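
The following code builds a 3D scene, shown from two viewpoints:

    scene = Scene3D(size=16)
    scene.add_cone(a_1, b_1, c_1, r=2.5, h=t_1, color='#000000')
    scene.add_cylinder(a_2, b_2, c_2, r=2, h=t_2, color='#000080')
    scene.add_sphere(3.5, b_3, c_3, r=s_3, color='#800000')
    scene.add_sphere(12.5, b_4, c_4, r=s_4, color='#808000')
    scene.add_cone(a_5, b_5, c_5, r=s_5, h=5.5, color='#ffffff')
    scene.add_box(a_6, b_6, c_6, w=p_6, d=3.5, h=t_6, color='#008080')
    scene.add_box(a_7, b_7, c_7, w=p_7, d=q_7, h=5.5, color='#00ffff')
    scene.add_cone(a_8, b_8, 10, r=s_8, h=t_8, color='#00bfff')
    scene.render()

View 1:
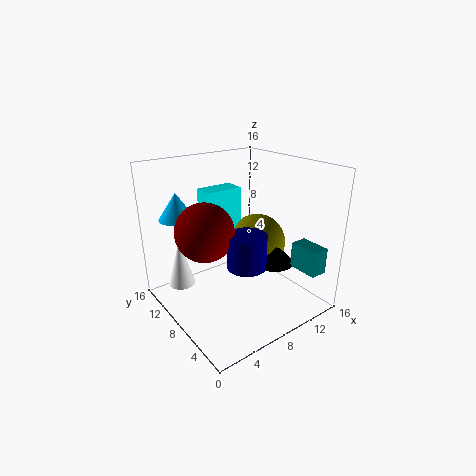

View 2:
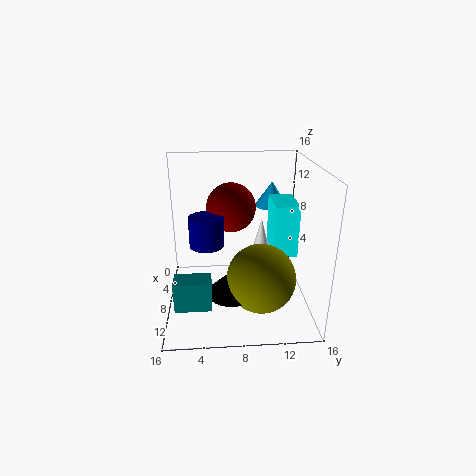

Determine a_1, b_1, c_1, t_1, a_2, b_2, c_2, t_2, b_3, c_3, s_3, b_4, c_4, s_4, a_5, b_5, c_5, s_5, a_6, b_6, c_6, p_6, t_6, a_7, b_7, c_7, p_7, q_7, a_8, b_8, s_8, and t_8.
a_1 = 12.5; b_1 = 7; c_1 = 4; t_1 = 2.5; a_2 = 6.5; b_2 = 4.5; c_2 = 6.5; t_2 = 3.5; b_3 = 7.5; c_3 = 10; s_3 = 3; b_4 = 10; c_4 = 5.5; s_4 = 3.5; a_5 = 2.5; b_5 = 11.5; c_5 = 2.5; s_5 = 1.5; a_6 = 13.5; b_6 = 1.5; c_6 = 4; p_6 = 2; t_6 = 3; a_7 = 6.5; b_7 = 11.5; c_7 = 7; p_7 = 4.5; q_7 = 2.5; a_8 = 3; b_8 = 12.5; s_8 = 2; t_8 = 3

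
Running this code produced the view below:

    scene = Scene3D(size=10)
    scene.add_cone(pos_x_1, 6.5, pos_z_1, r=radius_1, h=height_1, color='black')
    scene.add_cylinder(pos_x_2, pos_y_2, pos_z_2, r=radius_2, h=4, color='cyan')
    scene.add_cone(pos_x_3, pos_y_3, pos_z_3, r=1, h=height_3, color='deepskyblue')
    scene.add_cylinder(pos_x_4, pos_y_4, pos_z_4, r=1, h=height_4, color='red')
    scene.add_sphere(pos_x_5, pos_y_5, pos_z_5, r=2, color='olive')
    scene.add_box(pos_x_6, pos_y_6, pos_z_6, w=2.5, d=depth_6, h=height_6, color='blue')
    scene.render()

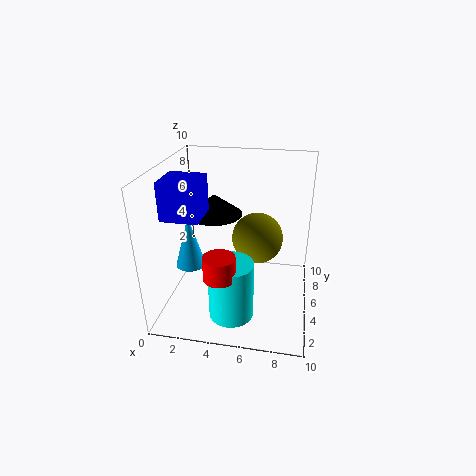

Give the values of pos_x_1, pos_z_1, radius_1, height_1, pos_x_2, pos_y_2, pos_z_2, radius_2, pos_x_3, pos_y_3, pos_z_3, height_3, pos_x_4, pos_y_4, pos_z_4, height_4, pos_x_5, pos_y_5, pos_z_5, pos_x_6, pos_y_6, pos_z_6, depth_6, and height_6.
pos_x_1 = 3, pos_z_1 = 6, radius_1 = 2, height_1 = 1.5, pos_x_2 = 5, pos_y_2 = 2.5, pos_z_2 = 0.5, radius_2 = 1.5, pos_x_3 = 2, pos_y_3 = 3.5, pos_z_3 = 3.5, height_3 = 3.5, pos_x_4 = 4.5, pos_y_4 = 1.5, pos_z_4 = 4, height_4 = 1.5, pos_x_5 = 6, pos_y_5 = 8, pos_z_5 = 3.5, pos_x_6 = 0.5, pos_y_6 = 2.5, pos_z_6 = 7, depth_6 = 2.5, height_6 = 2.5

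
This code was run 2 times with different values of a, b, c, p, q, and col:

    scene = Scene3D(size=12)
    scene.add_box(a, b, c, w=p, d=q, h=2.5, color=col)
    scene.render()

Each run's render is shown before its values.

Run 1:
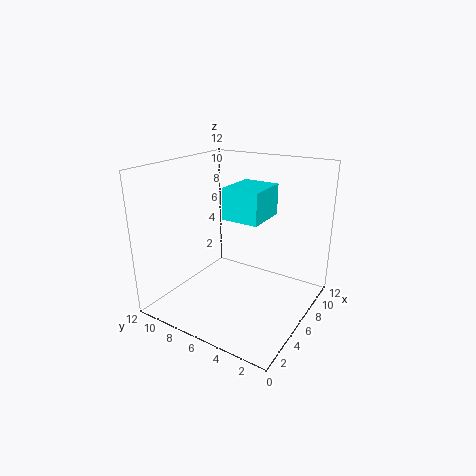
a = 4.5
b = 3.5
c = 8
p = 3.5
q = 3
col = 'cyan'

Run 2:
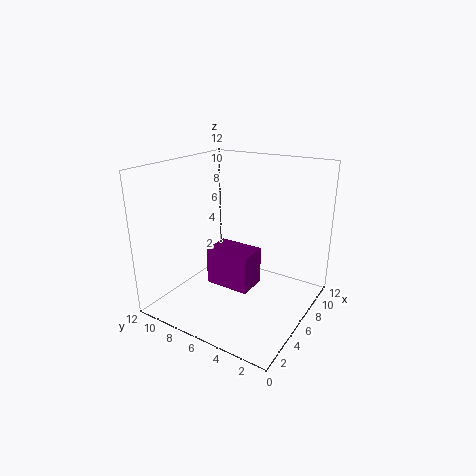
a = 0.5
b = 2
c = 5
p = 2
q = 3
col = 'purple'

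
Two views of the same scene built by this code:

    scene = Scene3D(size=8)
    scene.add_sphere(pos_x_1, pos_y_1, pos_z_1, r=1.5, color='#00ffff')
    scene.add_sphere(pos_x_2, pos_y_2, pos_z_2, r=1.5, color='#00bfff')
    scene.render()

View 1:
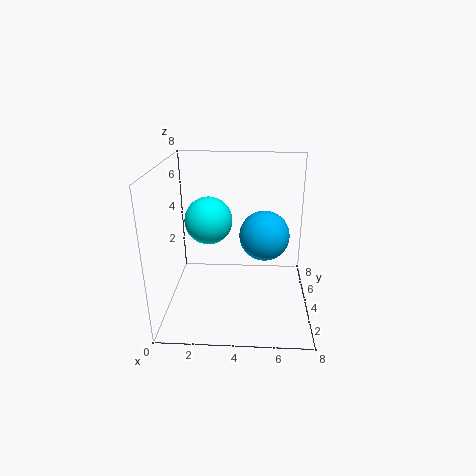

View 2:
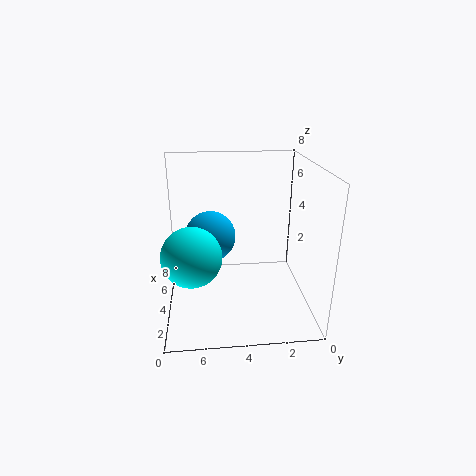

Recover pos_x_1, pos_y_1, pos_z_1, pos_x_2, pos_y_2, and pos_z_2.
pos_x_1 = 2; pos_y_1 = 6.5; pos_z_1 = 4; pos_x_2 = 5.5; pos_y_2 = 5.5; pos_z_2 = 3.5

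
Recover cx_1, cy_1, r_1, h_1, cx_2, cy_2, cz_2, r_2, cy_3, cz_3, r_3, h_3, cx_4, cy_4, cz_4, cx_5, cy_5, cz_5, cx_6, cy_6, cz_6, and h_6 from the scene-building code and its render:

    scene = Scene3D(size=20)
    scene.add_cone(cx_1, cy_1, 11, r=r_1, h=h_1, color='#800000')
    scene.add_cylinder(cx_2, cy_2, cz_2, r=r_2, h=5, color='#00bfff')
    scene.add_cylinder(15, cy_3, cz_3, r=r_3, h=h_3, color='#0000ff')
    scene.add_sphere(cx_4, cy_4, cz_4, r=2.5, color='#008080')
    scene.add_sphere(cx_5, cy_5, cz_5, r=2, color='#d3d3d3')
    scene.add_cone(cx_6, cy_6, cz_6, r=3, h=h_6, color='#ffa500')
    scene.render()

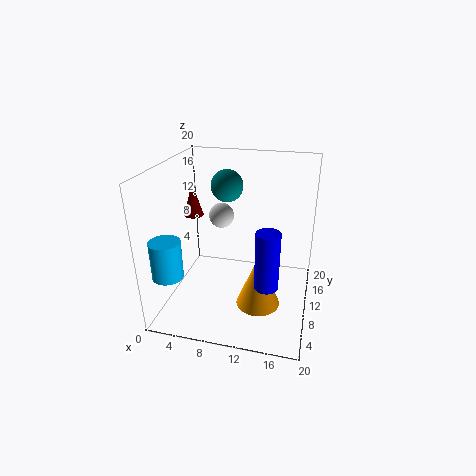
cx_1 = 2
cy_1 = 14
r_1 = 1.5
h_1 = 5
cx_2 = 2.5
cy_2 = 3
cz_2 = 7
r_2 = 2
cy_3 = 4.5
cz_3 = 6.5
r_3 = 1.5
h_3 = 7.5
cx_4 = 6.5
cy_4 = 17
cz_4 = 15
cx_5 = 5.5
cy_5 = 17
cz_5 = 10
cx_6 = 13.5
cy_6 = 7.5
cz_6 = 1.5
h_6 = 7.5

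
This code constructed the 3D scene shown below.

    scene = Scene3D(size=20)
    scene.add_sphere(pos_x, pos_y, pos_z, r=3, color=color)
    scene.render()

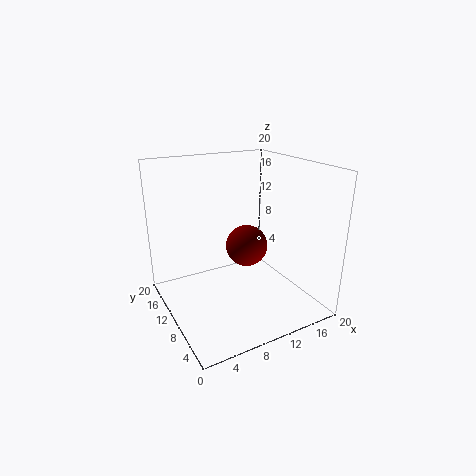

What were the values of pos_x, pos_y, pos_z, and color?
pos_x = 12; pos_y = 11; pos_z = 8; color = 'maroon'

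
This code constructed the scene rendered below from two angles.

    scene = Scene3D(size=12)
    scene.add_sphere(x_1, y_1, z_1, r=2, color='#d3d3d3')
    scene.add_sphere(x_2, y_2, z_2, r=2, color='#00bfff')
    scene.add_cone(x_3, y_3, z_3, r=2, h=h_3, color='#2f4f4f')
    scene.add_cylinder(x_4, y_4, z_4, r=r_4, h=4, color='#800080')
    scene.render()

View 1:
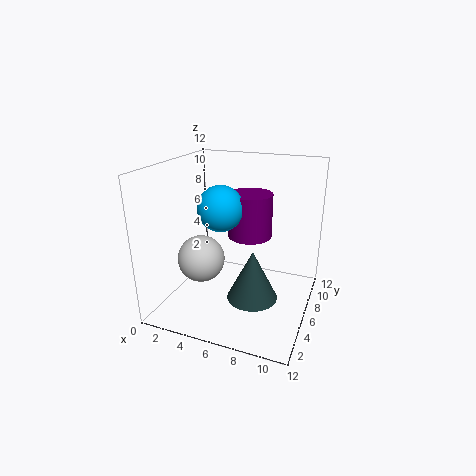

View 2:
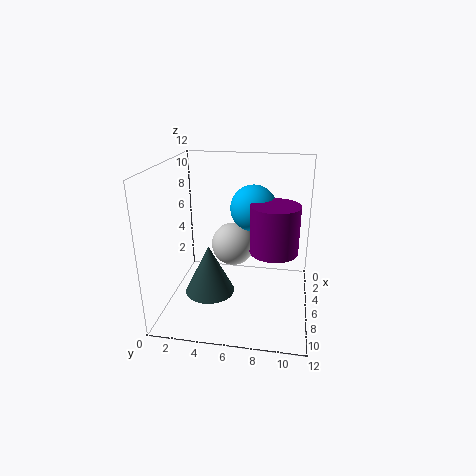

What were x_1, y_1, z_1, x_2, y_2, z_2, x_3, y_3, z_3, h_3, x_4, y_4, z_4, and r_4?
x_1 = 3, y_1 = 5, z_1 = 4, x_2 = 4, y_2 = 7, z_2 = 8, x_3 = 8, y_3 = 4, z_3 = 2, h_3 = 4, x_4 = 6, y_4 = 9, z_4 = 5, r_4 = 2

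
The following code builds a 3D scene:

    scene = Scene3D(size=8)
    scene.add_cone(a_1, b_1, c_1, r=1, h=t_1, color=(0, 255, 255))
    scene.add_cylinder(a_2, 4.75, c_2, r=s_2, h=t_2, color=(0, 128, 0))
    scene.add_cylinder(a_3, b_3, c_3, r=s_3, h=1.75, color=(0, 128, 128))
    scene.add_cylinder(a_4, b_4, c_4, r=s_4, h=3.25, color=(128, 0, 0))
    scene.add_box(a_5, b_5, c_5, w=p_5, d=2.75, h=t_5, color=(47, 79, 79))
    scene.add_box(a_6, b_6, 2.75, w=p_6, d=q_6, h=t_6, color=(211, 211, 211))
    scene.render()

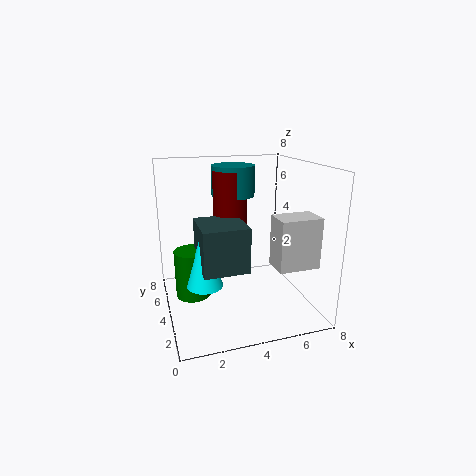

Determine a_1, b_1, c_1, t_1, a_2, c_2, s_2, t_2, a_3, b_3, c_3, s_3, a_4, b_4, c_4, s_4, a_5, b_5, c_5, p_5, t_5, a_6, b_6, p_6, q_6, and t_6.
a_1 = 2
b_1 = 3.75
c_1 = 1.5
t_1 = 3.5
a_2 = 1.5
c_2 = 0.5
s_2 = 1
t_2 = 2.75
a_3 = 4.25
b_3 = 5.75
c_3 = 6
s_3 = 1.25
a_4 = 4
b_4 = 5.5
c_4 = 4.25
s_4 = 1
a_5 = 1.75
b_5 = 2.5
c_5 = 2.5
p_5 = 2.5
t_5 = 2.5
a_6 = 5.5
b_6 = 1.5
p_6 = 2.25
q_6 = 1.5
t_6 = 2.75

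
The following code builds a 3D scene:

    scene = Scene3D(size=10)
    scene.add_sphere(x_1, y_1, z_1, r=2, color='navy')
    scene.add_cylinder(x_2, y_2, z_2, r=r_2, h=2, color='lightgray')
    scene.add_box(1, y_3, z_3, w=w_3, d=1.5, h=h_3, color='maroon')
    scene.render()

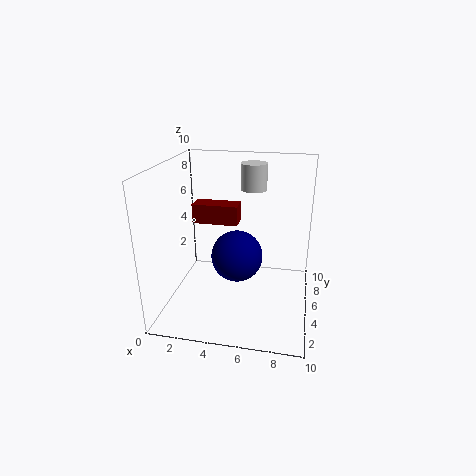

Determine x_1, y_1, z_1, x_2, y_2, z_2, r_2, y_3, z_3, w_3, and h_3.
x_1 = 4.5
y_1 = 7
z_1 = 2.5
x_2 = 5.5
y_2 = 8.5
z_2 = 7.5
r_2 = 1
y_3 = 7
z_3 = 5
w_3 = 3.5
h_3 = 1.5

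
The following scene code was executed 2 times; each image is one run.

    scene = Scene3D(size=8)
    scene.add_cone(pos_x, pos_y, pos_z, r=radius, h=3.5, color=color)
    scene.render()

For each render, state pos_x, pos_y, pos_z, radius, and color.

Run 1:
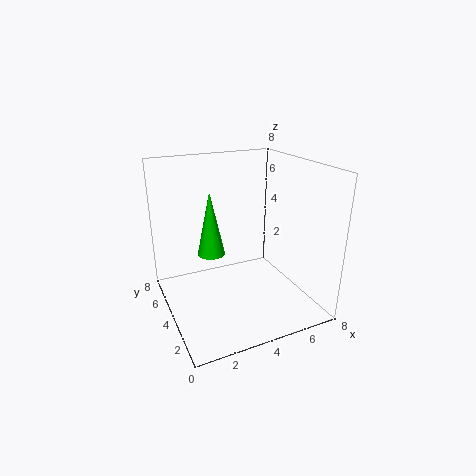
pos_x = 2.5, pos_y = 4.25, pos_z = 3.25, radius = 0.75, color = 'lime'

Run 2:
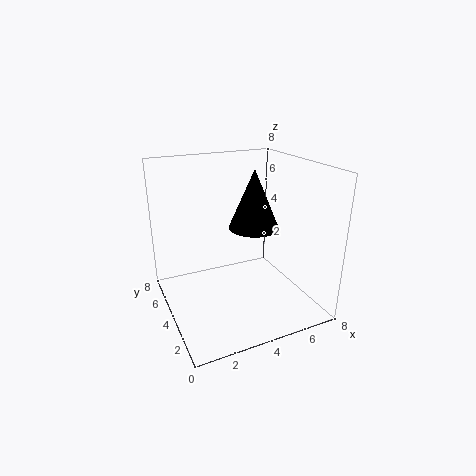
pos_x = 5.5, pos_y = 5, pos_z = 4, radius = 1.5, color = 'black'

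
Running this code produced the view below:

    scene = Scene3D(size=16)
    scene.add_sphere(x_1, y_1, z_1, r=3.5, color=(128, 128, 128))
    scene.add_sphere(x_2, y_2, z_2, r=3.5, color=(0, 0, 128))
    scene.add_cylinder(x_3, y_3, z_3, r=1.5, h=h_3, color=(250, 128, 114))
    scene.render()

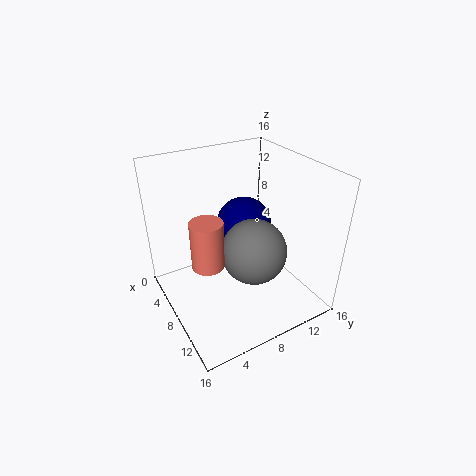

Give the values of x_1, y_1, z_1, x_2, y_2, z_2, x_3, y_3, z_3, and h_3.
x_1 = 10.5; y_1 = 8.5; z_1 = 7.5; x_2 = 3.5; y_2 = 11.5; z_2 = 6.5; x_3 = 12; y_3 = 2.5; z_3 = 9; h_3 = 4.5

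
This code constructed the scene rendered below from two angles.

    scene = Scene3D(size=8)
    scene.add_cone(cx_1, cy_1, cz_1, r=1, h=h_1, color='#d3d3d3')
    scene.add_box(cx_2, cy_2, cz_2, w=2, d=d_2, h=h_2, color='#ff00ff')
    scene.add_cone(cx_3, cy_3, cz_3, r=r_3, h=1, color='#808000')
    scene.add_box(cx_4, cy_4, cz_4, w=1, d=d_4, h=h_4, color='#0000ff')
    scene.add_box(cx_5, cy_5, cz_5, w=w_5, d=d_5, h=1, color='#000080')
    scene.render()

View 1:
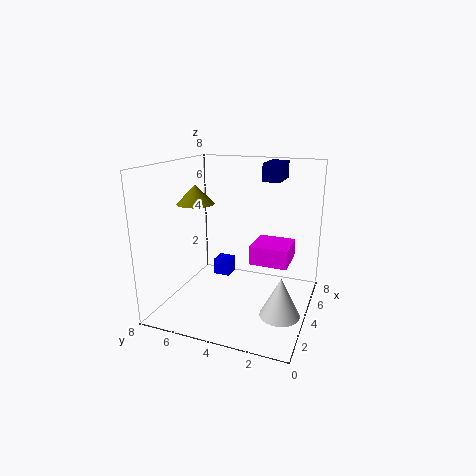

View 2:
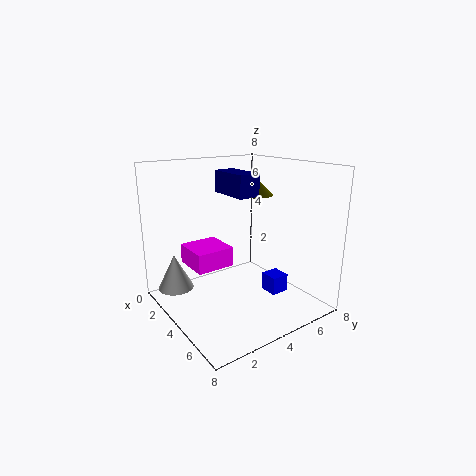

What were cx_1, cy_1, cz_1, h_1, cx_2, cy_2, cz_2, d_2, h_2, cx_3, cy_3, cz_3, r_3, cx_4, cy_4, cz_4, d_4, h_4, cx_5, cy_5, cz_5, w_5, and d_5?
cx_1 = 2
cy_1 = 1
cz_1 = 1
h_1 = 2
cx_2 = 3
cy_2 = 1
cz_2 = 3
d_2 = 2
h_2 = 1
cx_3 = 3
cy_3 = 6
cz_3 = 6
r_3 = 1
cx_4 = 5
cy_4 = 5
cz_4 = 1
d_4 = 1
h_4 = 1
cx_5 = 5
cy_5 = 2
cz_5 = 7
w_5 = 2
d_5 = 1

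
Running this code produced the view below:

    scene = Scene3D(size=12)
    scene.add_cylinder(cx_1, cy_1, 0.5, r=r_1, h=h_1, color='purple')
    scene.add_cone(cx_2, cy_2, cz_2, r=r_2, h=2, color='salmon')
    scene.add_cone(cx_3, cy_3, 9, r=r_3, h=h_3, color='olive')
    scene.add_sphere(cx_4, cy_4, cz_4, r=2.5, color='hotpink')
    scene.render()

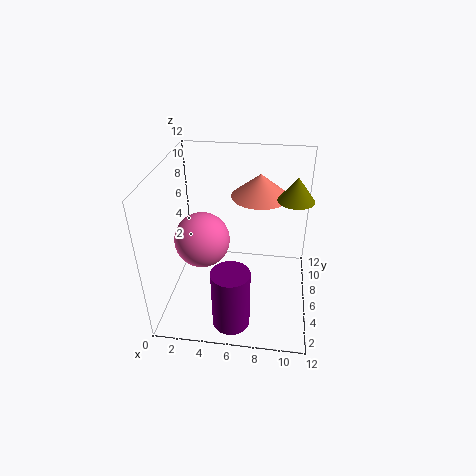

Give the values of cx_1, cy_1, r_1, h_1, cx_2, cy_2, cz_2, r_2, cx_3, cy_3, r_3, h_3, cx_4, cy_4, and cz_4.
cx_1 = 6, cy_1 = 2, r_1 = 1.5, h_1 = 5, cx_2 = 7.5, cy_2 = 9, cz_2 = 8.5, r_2 = 2.5, cx_3 = 10.5, cy_3 = 7.5, r_3 = 1.5, h_3 = 2, cx_4 = 2.5, cy_4 = 7.5, cz_4 = 4.5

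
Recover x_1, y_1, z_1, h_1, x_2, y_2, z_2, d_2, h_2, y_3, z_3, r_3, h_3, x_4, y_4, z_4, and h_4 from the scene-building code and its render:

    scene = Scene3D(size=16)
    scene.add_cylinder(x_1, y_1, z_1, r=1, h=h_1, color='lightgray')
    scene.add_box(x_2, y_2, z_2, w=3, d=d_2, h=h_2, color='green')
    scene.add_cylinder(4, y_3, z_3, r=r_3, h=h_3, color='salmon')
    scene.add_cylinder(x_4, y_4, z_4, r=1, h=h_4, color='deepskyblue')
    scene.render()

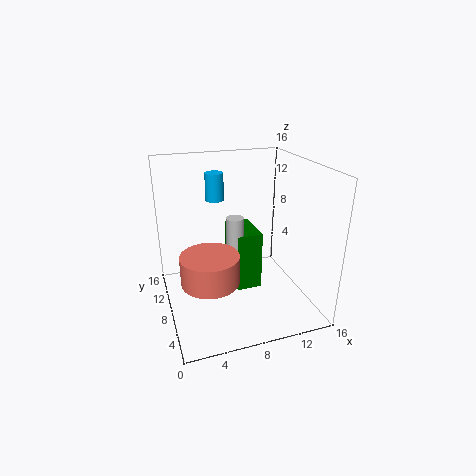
x_1 = 8
y_1 = 9
z_1 = 5
h_1 = 5
x_2 = 8
y_2 = 8
z_2 = 1
d_2 = 5
h_2 = 7
y_3 = 5
z_3 = 5
r_3 = 3
h_3 = 3
x_4 = 6
y_4 = 10
z_4 = 12
h_4 = 3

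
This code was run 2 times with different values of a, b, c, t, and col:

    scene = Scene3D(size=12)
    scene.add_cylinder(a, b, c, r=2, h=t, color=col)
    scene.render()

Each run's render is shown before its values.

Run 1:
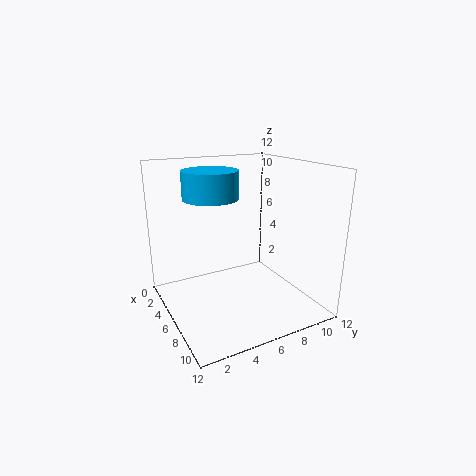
a = 7.5
b = 3
c = 10
t = 2
col = 'deepskyblue'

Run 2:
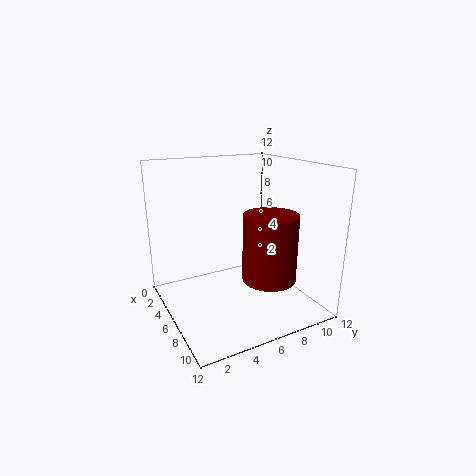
a = 10
b = 6.5
c = 4
t = 5
col = 'maroon'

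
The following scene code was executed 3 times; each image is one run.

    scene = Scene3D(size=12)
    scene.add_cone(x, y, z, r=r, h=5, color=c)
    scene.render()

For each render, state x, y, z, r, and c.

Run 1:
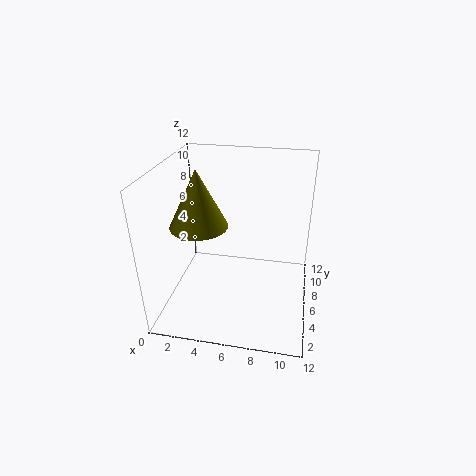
x = 2.5, y = 6.5, z = 6.5, r = 2.5, c = 'olive'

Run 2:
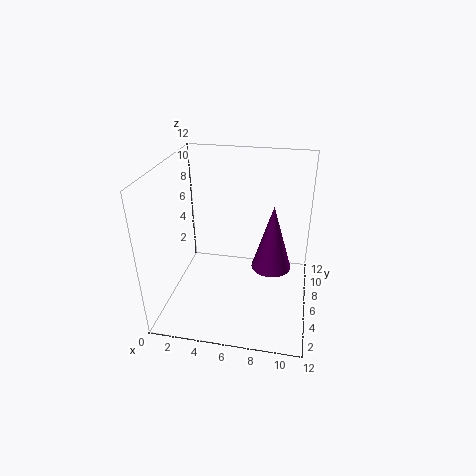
x = 9, y = 4, z = 5, r = 1.5, c = 'purple'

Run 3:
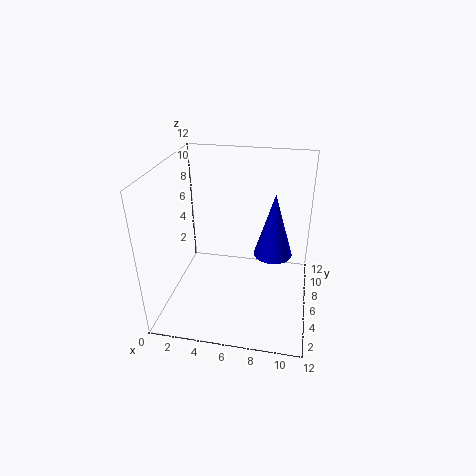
x = 9, y = 5, z = 5.5, r = 1.5, c = 'blue'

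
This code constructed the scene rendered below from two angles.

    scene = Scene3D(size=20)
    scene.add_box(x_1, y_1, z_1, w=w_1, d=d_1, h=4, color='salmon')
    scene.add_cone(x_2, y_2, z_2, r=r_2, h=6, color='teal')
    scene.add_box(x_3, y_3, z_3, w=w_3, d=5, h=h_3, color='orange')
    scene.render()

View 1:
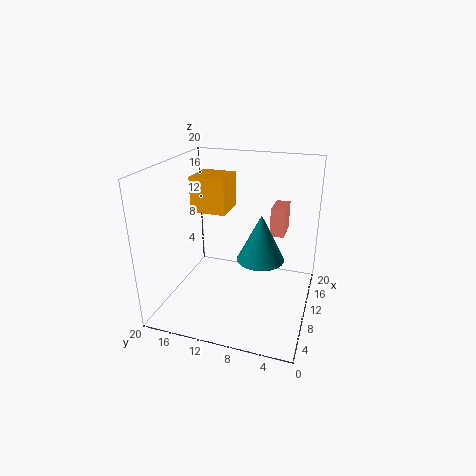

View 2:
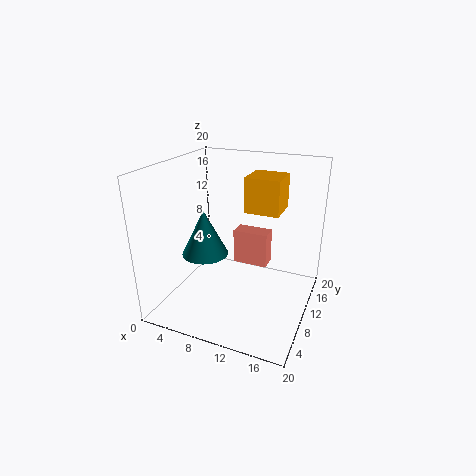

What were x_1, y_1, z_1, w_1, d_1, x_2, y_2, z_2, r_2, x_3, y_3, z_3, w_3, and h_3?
x_1 = 12, y_1 = 4, z_1 = 10, w_1 = 4, d_1 = 2, x_2 = 7, y_2 = 6, z_2 = 9, r_2 = 3, x_3 = 10, y_3 = 12, z_3 = 13, w_3 = 5, h_3 = 5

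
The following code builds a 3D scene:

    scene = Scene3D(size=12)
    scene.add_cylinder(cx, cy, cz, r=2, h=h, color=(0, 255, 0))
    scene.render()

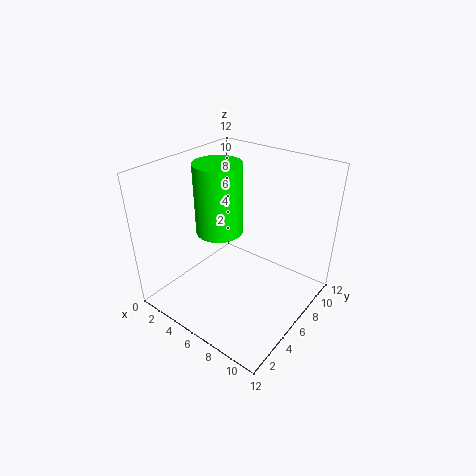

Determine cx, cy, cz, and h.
cx = 4
cy = 6
cz = 6
h = 6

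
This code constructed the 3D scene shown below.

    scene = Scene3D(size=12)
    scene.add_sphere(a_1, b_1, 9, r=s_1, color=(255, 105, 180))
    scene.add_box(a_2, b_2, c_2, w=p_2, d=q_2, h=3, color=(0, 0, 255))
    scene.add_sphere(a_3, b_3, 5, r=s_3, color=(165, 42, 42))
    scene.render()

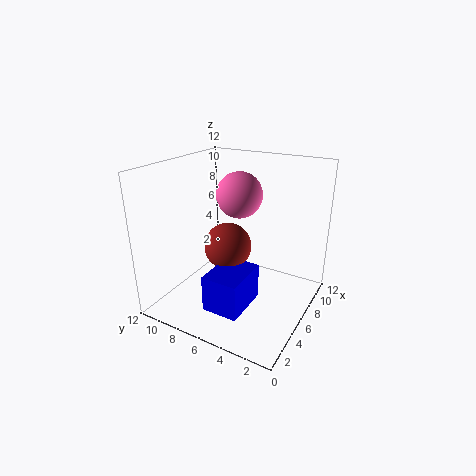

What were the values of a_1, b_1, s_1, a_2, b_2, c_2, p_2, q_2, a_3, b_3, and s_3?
a_1 = 8
b_1 = 7
s_1 = 2
a_2 = 2
b_2 = 4
c_2 = 1
p_2 = 4
q_2 = 3
a_3 = 6
b_3 = 7
s_3 = 2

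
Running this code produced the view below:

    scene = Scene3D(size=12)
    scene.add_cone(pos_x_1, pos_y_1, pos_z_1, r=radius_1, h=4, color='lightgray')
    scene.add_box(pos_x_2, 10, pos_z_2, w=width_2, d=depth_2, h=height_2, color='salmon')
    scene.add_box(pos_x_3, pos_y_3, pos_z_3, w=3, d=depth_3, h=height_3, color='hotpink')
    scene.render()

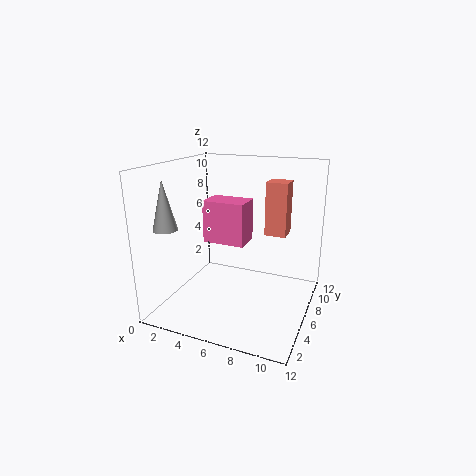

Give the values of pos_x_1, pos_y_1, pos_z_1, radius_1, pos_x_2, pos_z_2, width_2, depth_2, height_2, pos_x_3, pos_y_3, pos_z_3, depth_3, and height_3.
pos_x_1 = 1
pos_y_1 = 3
pos_z_1 = 7
radius_1 = 1
pos_x_2 = 7
pos_z_2 = 5
width_2 = 2
depth_2 = 2
height_2 = 5
pos_x_3 = 5
pos_y_3 = 2
pos_z_3 = 7
depth_3 = 2
height_3 = 3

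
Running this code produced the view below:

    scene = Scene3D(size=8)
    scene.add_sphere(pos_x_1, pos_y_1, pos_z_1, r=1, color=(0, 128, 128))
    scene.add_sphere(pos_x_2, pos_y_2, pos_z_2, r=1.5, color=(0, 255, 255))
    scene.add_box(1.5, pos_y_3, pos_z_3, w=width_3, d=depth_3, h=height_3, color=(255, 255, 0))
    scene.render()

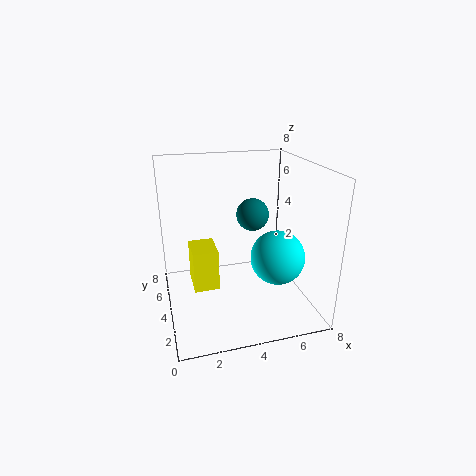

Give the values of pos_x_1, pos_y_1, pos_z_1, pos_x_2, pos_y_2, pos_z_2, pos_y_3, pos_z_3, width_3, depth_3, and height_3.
pos_x_1 = 5.5; pos_y_1 = 6; pos_z_1 = 4.5; pos_x_2 = 6; pos_y_2 = 3; pos_z_2 = 3; pos_y_3 = 4.5; pos_z_3 = 0.5; width_3 = 1.5; depth_3 = 2; height_3 = 2.5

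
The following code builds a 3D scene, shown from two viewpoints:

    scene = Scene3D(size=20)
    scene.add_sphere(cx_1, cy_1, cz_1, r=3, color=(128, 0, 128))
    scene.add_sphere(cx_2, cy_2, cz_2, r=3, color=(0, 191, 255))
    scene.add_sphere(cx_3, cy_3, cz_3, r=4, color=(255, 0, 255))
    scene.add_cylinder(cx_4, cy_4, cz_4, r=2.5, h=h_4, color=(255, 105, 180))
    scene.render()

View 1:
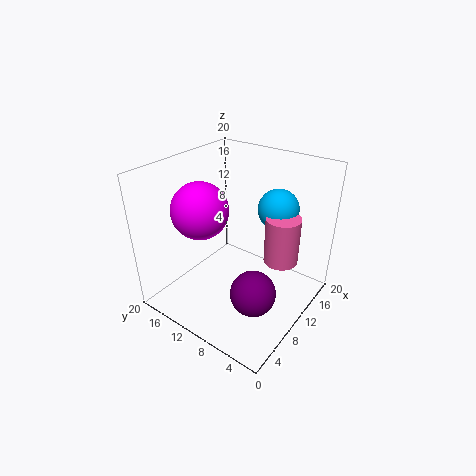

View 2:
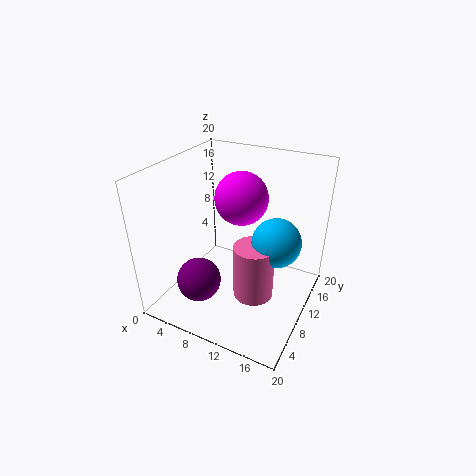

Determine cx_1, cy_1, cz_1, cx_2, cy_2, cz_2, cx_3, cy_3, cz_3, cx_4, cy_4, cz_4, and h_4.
cx_1 = 6.5; cy_1 = 5; cz_1 = 5; cx_2 = 16.5; cy_2 = 7.5; cz_2 = 12.5; cx_3 = 8; cy_3 = 15; cz_3 = 13.5; cx_4 = 14.5; cy_4 = 5.5; cz_4 = 5.5; h_4 = 7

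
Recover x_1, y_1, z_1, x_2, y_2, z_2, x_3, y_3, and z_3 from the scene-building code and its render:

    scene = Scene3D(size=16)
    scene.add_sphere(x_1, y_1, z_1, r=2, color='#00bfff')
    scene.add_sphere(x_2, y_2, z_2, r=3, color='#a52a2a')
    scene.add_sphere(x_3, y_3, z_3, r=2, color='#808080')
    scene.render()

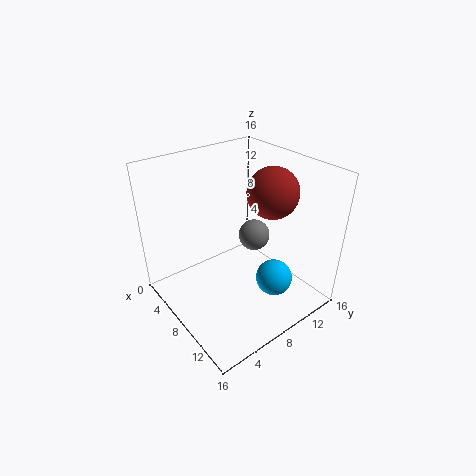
x_1 = 12; y_1 = 10; z_1 = 4; x_2 = 8; y_2 = 13; z_2 = 12; x_3 = 5; y_3 = 13; z_3 = 5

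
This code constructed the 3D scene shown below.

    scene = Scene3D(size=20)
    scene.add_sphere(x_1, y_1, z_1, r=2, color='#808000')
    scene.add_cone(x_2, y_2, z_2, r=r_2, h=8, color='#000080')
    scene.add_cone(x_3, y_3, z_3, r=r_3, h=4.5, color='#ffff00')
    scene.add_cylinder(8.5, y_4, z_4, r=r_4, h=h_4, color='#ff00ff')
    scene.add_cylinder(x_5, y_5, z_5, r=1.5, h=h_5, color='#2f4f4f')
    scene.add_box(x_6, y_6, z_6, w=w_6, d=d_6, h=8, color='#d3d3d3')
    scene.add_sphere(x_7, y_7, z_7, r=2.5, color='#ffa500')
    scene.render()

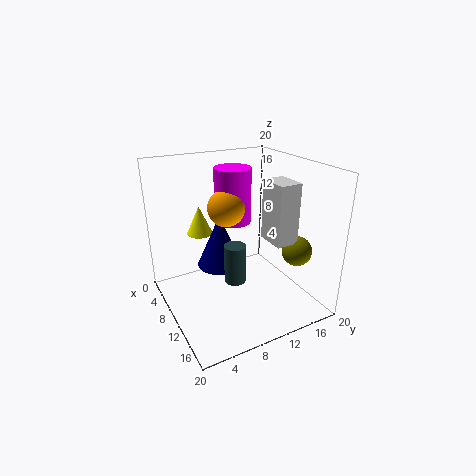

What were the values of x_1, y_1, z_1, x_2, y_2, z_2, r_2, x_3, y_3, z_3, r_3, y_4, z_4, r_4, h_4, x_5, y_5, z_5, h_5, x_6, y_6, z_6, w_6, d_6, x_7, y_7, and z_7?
x_1 = 15.5; y_1 = 16; z_1 = 9; x_2 = 5; y_2 = 9.5; z_2 = 3.5; r_2 = 3.5; x_3 = 2; y_3 = 7.5; z_3 = 8; r_3 = 2; y_4 = 10; z_4 = 12; r_4 = 2.5; h_4 = 7.5; x_5 = 11; y_5 = 9; z_5 = 4; h_5 = 5.5; x_6 = 12; y_6 = 12.5; z_6 = 10.5; w_6 = 4; d_6 = 3; x_7 = 9.5; y_7 = 8.5; z_7 = 14.5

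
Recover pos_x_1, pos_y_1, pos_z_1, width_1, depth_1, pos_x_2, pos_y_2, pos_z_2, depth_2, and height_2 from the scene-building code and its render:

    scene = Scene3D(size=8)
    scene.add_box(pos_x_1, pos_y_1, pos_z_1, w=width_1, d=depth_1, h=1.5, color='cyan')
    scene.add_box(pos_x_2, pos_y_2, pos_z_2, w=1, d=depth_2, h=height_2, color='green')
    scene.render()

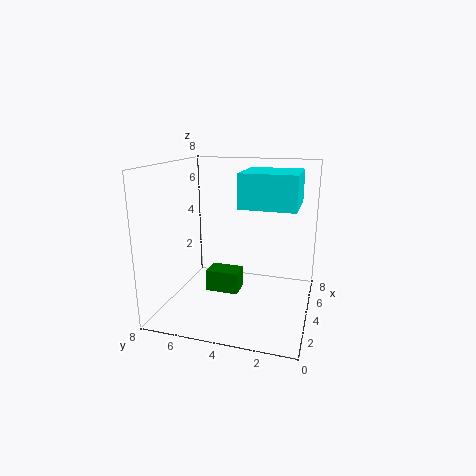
pos_x_1 = 0.5
pos_y_1 = 0.5
pos_z_1 = 6.5
width_1 = 2.5
depth_1 = 2.5
pos_x_2 = 0.5
pos_y_2 = 3
pos_z_2 = 2.5
depth_2 = 1.5
height_2 = 1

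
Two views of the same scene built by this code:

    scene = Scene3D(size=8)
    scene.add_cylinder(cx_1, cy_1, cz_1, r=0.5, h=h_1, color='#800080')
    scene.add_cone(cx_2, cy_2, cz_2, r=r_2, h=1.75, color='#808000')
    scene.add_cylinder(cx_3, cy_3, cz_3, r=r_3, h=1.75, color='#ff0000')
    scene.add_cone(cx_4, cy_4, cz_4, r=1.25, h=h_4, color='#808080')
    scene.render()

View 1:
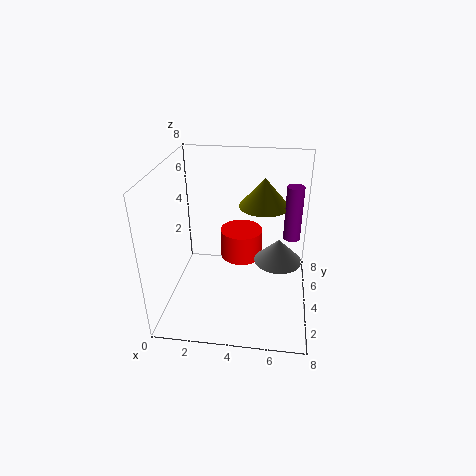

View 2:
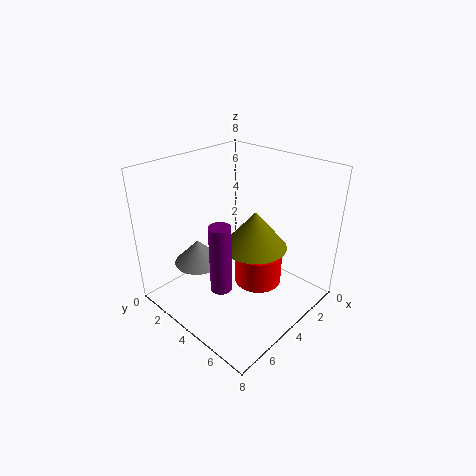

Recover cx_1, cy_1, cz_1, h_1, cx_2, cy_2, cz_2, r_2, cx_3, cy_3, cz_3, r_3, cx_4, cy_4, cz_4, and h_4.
cx_1 = 7
cy_1 = 5.75
cz_1 = 3.25
h_1 = 3.25
cx_2 = 5.25
cy_2 = 6.25
cz_2 = 5
r_2 = 1.5
cx_3 = 4
cy_3 = 5.5
cz_3 = 2
r_3 = 1.25
cx_4 = 6.25
cy_4 = 3.25
cz_4 = 3.25
h_4 = 1.25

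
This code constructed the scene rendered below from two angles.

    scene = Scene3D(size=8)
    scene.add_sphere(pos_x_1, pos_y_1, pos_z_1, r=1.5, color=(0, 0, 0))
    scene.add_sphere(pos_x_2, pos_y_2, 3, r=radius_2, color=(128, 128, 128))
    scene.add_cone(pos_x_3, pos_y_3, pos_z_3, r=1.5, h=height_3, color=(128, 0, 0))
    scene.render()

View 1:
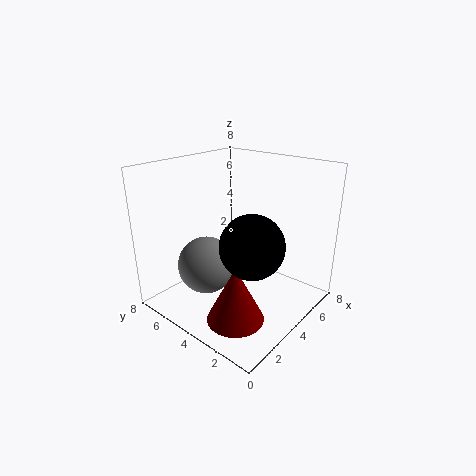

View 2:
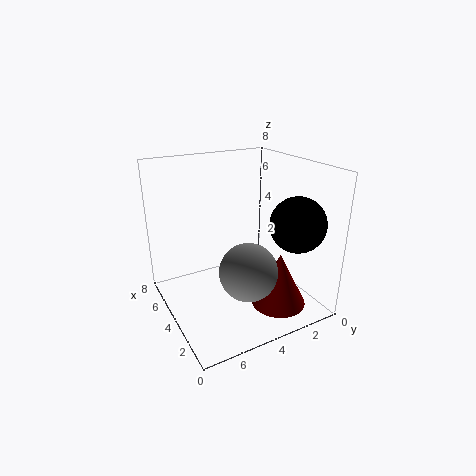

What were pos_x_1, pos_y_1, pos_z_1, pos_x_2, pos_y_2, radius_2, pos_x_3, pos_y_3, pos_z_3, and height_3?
pos_x_1 = 2
pos_y_1 = 1.5
pos_z_1 = 5
pos_x_2 = 2
pos_y_2 = 4.5
radius_2 = 1.5
pos_x_3 = 2
pos_y_3 = 2.5
pos_z_3 = 0.5
height_3 = 3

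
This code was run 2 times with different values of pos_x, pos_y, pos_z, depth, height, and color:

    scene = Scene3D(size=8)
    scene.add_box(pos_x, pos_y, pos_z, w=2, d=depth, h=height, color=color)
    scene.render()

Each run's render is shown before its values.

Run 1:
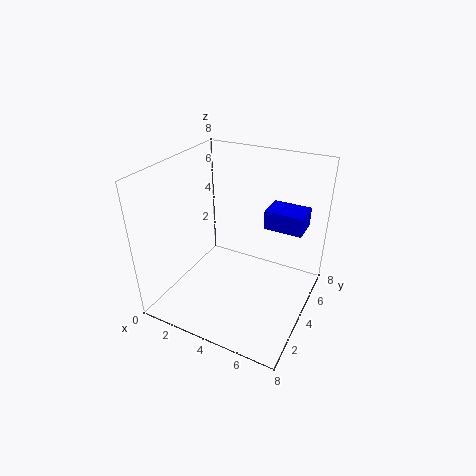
pos_x = 5.5; pos_y = 4; pos_z = 5; depth = 1.5; height = 1; color = 'blue'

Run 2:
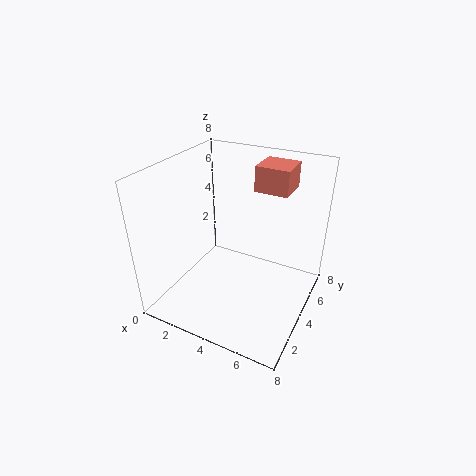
pos_x = 4; pos_y = 6; pos_z = 6; depth = 2; height = 1.5; color = 'salmon'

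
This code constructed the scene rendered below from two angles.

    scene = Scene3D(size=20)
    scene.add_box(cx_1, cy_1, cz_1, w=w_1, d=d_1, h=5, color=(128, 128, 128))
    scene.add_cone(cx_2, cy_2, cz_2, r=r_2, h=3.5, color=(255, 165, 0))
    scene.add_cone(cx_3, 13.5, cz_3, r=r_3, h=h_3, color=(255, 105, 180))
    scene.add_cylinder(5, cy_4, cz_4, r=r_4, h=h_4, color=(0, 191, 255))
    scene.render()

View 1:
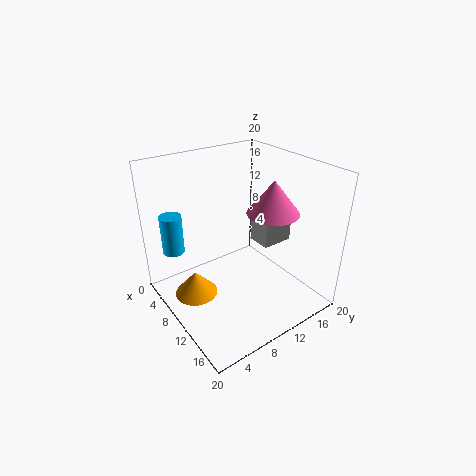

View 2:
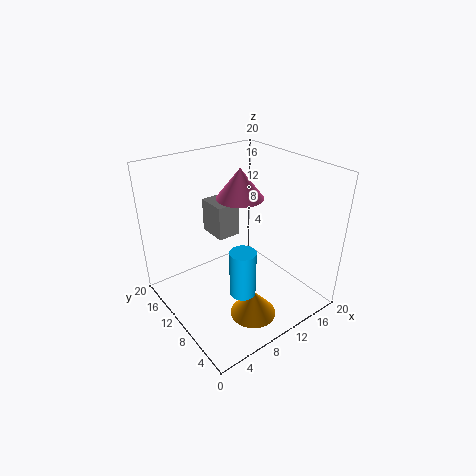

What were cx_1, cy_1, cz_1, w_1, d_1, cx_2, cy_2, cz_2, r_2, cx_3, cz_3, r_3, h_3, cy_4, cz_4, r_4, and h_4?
cx_1 = 9; cy_1 = 13; cz_1 = 8.5; w_1 = 3.5; d_1 = 4.5; cx_2 = 8; cy_2 = 4; cz_2 = 2; r_2 = 3; cx_3 = 13; cz_3 = 14; r_3 = 3.5; h_3 = 4.5; cy_4 = 2.5; cz_4 = 8; r_4 = 1.5; h_4 = 5.5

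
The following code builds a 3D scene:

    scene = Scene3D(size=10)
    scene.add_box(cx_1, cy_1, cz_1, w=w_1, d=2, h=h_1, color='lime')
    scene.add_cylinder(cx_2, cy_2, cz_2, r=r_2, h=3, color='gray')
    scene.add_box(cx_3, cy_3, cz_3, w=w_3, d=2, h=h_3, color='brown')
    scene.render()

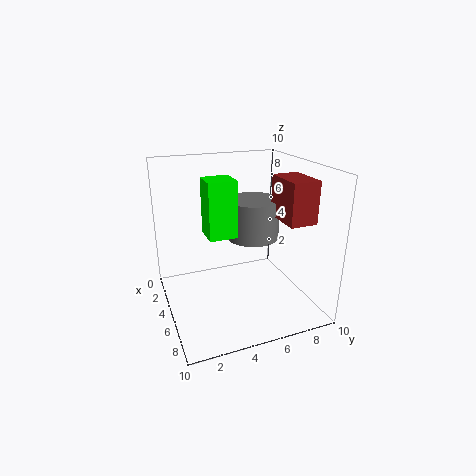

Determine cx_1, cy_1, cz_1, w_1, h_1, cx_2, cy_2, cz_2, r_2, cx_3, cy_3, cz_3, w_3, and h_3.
cx_1 = 3, cy_1 = 3, cz_1 = 5, w_1 = 2, h_1 = 4, cx_2 = 3, cy_2 = 7, cz_2 = 4, r_2 = 2, cx_3 = 4, cy_3 = 8, cz_3 = 6, w_3 = 3, h_3 = 3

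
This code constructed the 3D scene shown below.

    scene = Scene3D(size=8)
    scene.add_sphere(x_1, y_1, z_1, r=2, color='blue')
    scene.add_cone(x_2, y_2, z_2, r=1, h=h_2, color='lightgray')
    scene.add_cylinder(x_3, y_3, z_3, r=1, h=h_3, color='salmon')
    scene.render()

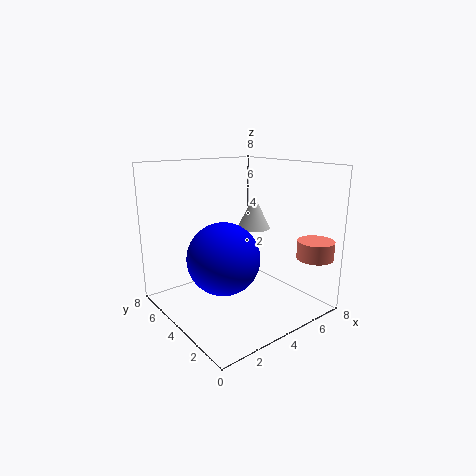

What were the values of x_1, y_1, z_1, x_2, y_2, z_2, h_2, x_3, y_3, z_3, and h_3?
x_1 = 3, y_1 = 4, z_1 = 3, x_2 = 6, y_2 = 5, z_2 = 4, h_2 = 2, x_3 = 7, y_3 = 1, z_3 = 3, h_3 = 1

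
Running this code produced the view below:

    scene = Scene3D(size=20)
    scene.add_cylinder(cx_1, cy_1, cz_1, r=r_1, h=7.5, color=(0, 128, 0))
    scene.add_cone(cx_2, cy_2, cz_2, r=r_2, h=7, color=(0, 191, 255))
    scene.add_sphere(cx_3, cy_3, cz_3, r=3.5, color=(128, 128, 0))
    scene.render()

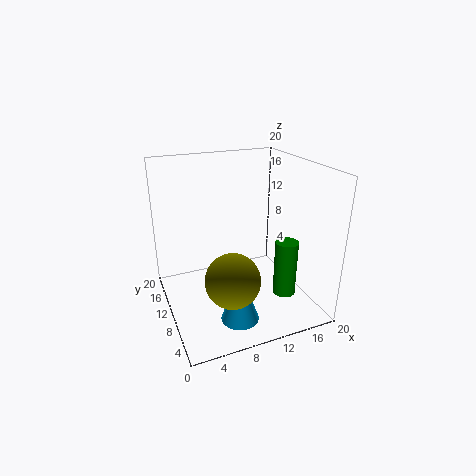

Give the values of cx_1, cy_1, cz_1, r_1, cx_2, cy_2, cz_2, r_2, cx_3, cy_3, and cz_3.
cx_1 = 14.5; cy_1 = 4.5; cz_1 = 3.5; r_1 = 1.5; cx_2 = 8; cy_2 = 4.5; cz_2 = 1; r_2 = 2.5; cx_3 = 7; cy_3 = 4.5; cz_3 = 7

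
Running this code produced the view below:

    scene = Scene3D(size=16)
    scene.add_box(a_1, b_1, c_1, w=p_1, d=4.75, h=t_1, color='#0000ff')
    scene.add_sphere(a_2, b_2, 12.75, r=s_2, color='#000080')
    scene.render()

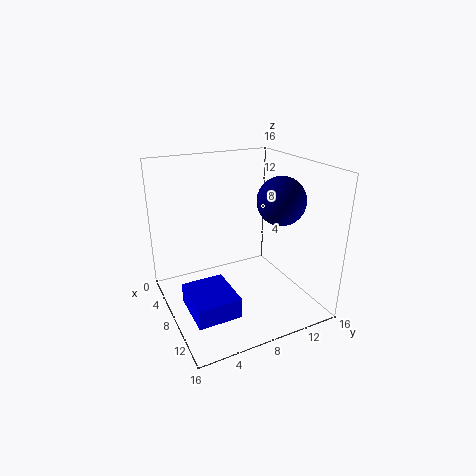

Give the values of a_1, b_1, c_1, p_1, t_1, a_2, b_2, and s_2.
a_1 = 7
b_1 = 1.5
c_1 = 1
p_1 = 5.5
t_1 = 2.25
a_2 = 11.25
b_2 = 11.25
s_2 = 2.5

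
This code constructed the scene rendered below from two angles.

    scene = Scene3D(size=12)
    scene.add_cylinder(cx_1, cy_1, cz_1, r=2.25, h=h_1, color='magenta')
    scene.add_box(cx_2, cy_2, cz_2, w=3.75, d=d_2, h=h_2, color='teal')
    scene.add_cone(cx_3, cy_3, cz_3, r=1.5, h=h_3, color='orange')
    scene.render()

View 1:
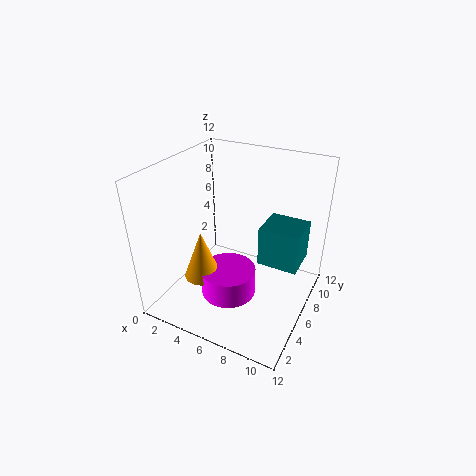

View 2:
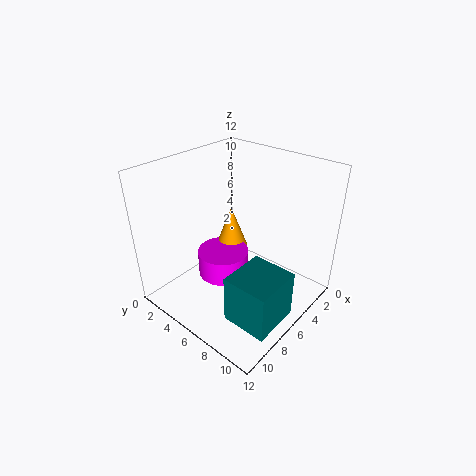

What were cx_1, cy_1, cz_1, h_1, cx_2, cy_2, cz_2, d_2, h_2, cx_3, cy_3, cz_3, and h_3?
cx_1 = 6
cy_1 = 4.25
cz_1 = 1.75
h_1 = 2.25
cx_2 = 6.75
cy_2 = 8.5
cz_2 = 2
d_2 = 3.5
h_2 = 3.75
cx_3 = 4
cy_3 = 3.5
cz_3 = 3.25
h_3 = 4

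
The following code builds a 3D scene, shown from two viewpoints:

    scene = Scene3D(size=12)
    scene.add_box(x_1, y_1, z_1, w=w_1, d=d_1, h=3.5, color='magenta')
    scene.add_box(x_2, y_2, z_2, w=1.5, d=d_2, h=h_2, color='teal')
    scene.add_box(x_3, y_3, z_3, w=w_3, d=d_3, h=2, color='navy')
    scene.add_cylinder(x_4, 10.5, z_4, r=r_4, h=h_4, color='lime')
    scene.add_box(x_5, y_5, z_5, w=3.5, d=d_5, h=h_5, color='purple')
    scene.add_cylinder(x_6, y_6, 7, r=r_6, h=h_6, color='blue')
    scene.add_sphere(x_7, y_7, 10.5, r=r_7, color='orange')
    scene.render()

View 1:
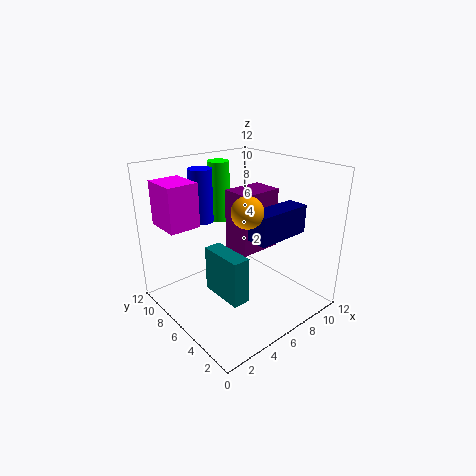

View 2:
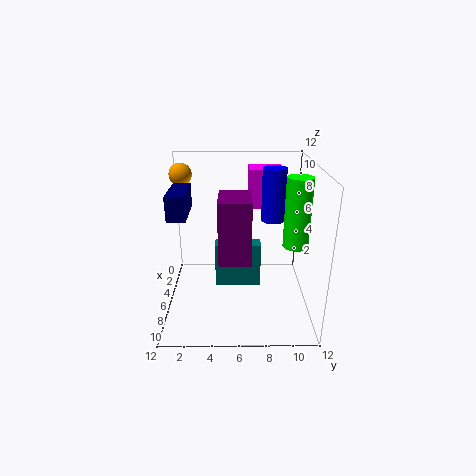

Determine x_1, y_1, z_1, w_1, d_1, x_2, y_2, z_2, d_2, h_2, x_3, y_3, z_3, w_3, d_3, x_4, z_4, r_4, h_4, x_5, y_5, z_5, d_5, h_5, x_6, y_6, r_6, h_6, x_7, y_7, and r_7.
x_1 = 0.5, y_1 = 7, z_1 = 7.5, w_1 = 2.5, d_1 = 3, x_2 = 4, y_2 = 4, z_2 = 1, d_2 = 4, h_2 = 4, x_3 = 3.5, y_3 = 0.5, z_3 = 8, w_3 = 4, d_3 = 1.5, x_4 = 7.5, z_4 = 6, r_4 = 1, h_4 = 5.5, x_5 = 5.5, y_5 = 4.5, z_5 = 5, d_5 = 2.5, h_5 = 5, x_6 = 4.5, y_6 = 9, r_6 = 1, h_6 = 4.5, x_7 = 2.5, y_7 = 1, r_7 = 1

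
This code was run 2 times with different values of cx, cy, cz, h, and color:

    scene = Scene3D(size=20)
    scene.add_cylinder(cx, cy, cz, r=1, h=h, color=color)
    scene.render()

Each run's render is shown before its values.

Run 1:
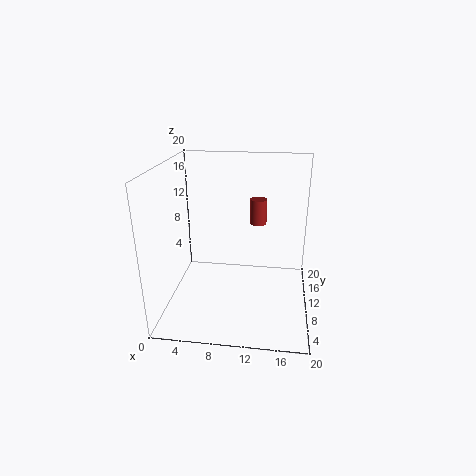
cx = 13, cy = 6, cz = 14, h = 3, color = 'brown'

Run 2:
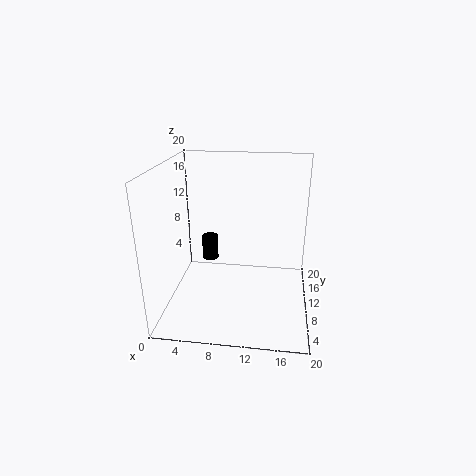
cx = 7, cy = 6, cz = 9, h = 3, color = 'black'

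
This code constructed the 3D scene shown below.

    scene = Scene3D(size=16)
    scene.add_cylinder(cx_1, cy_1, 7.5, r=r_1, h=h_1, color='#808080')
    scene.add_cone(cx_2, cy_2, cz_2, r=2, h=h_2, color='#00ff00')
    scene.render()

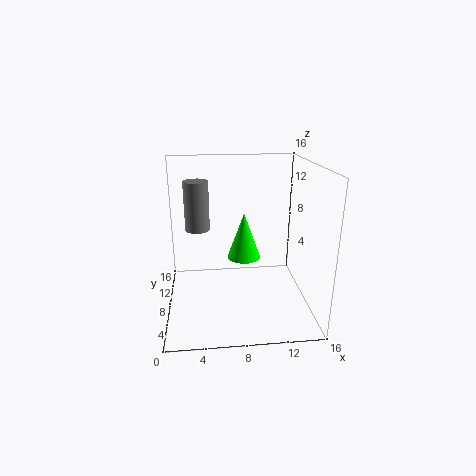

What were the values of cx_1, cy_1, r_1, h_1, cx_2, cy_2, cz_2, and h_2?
cx_1 = 3.5; cy_1 = 12.5; r_1 = 1.5; h_1 = 6; cx_2 = 9; cy_2 = 10.5; cz_2 = 4.5; h_2 = 5.5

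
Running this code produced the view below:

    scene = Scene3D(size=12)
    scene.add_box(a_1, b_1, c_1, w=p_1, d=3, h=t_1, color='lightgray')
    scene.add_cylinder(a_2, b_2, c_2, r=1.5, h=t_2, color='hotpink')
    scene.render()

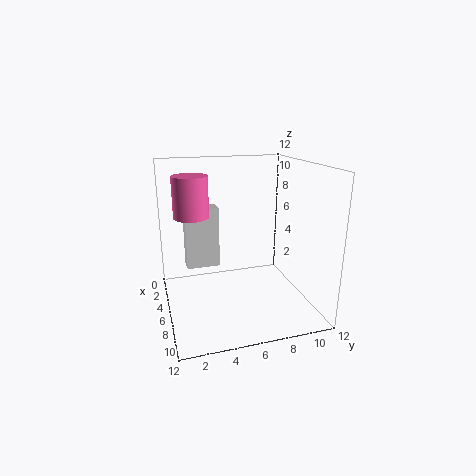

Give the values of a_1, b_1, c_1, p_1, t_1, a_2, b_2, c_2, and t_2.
a_1 = 2, b_1 = 2, c_1 = 2.5, p_1 = 1.5, t_1 = 5.5, a_2 = 4, b_2 = 2.5, c_2 = 7.5, t_2 = 3.5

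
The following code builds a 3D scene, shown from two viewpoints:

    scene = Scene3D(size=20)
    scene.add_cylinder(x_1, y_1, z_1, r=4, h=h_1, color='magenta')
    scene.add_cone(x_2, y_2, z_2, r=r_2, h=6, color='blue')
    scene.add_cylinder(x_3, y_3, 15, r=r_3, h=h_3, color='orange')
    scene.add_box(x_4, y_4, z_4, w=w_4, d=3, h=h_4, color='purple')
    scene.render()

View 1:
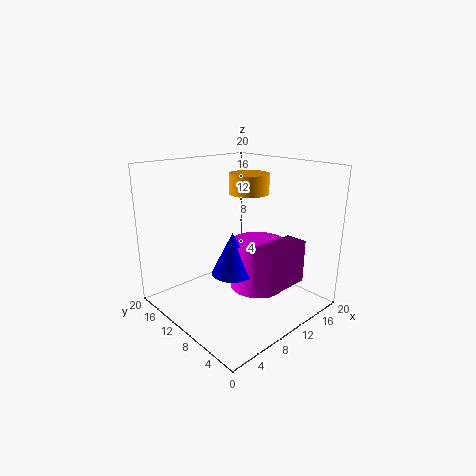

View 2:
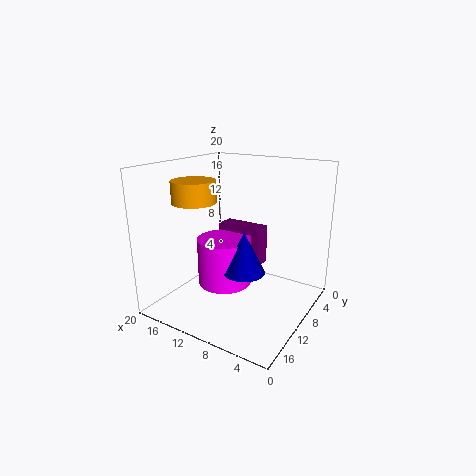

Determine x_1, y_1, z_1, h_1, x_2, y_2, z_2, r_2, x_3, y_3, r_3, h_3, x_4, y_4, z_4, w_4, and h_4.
x_1 = 13; y_1 = 9; z_1 = 2; h_1 = 7; x_2 = 9; y_2 = 10; z_2 = 5; r_2 = 3; x_3 = 15; y_3 = 13; r_3 = 3; h_3 = 3; x_4 = 9; y_4 = 3; z_4 = 4; w_4 = 7; h_4 = 6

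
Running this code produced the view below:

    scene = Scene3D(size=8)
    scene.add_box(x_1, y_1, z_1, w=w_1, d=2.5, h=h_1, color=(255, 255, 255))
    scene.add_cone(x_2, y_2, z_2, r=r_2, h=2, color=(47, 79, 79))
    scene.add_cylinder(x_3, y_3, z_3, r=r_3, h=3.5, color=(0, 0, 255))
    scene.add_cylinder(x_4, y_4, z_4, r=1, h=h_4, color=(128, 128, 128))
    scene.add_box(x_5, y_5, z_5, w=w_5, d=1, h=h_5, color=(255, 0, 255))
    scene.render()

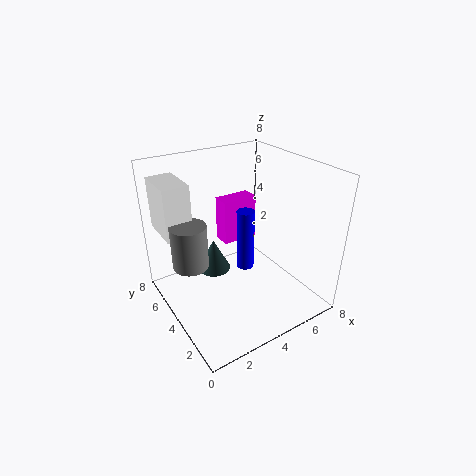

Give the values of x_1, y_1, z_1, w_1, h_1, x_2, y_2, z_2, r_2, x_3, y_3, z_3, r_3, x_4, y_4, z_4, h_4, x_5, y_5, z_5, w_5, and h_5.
x_1 = 0.5, y_1 = 5.5, z_1 = 4, w_1 = 1.5, h_1 = 3, x_2 = 3.5, y_2 = 6, z_2 = 1, r_2 = 1, x_3 = 4.5, y_3 = 4, z_3 = 2, r_3 = 0.5, x_4 = 1.5, y_4 = 5, z_4 = 2.5, h_4 = 2.5, x_5 = 3.5, y_5 = 4.5, z_5 = 3.5, w_5 = 2, h_5 = 2.5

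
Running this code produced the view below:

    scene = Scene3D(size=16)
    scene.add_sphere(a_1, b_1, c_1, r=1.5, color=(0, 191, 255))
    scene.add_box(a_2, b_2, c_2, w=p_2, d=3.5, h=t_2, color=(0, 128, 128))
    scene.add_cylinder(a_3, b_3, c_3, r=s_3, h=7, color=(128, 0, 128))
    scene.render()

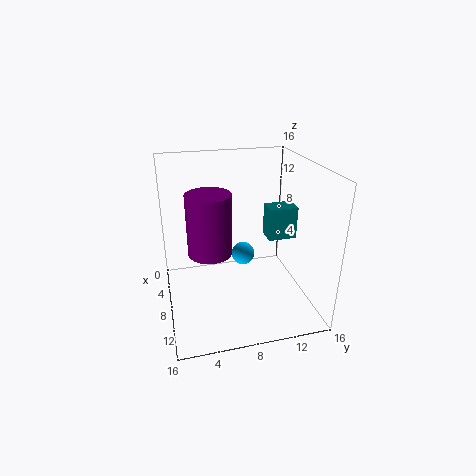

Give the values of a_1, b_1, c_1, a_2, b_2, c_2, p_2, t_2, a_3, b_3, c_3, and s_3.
a_1 = 3; b_1 = 10; c_1 = 3; a_2 = 3.5; b_2 = 12.5; c_2 = 6; p_2 = 2.5; t_2 = 4; a_3 = 7; b_3 = 5; c_3 = 6; s_3 = 2.5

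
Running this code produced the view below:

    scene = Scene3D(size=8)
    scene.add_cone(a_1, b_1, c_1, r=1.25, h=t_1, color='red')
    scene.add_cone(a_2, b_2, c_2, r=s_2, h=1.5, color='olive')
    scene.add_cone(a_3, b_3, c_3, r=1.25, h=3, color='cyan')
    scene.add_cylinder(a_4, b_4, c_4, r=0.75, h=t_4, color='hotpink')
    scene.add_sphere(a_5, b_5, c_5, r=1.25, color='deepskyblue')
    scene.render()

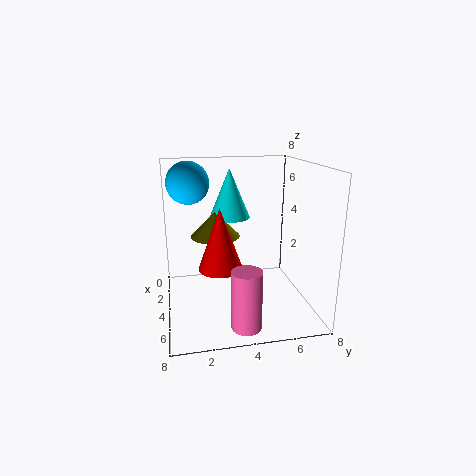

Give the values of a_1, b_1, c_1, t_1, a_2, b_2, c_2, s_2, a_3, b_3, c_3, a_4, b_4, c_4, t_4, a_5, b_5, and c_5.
a_1 = 4; b_1 = 3; c_1 = 2.25; t_1 = 3.5; a_2 = 2; b_2 = 3; c_2 = 3.5; s_2 = 1.5; a_3 = 1.5; b_3 = 4; c_3 = 4.5; a_4 = 7.25; b_4 = 3.75; c_4 = 0.5; t_4 = 3; a_5 = 1.75; b_5 = 1.5; c_5 = 6.75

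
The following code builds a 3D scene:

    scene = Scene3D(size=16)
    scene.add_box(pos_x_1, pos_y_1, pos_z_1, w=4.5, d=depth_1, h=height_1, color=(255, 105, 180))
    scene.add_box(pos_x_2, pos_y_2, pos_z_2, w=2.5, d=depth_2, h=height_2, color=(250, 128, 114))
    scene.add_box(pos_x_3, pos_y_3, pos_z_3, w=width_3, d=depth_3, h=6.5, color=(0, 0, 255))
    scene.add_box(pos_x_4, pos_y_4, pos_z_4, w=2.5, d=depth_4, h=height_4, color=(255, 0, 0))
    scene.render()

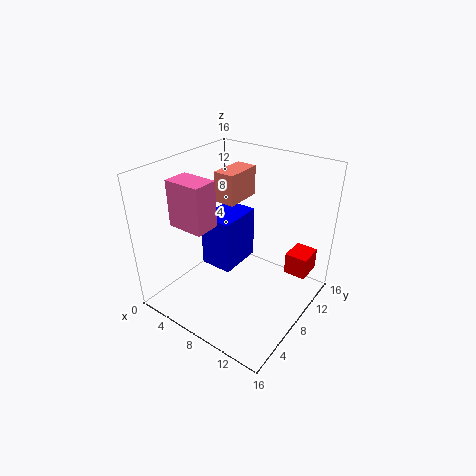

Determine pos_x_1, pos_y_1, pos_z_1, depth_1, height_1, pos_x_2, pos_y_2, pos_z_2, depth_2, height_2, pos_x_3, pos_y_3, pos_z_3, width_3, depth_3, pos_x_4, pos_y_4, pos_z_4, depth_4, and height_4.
pos_x_1 = 0.5, pos_y_1 = 5, pos_z_1 = 8.5, depth_1 = 3, height_1 = 5.5, pos_x_2 = 4, pos_y_2 = 9, pos_z_2 = 11, depth_2 = 4.5, height_2 = 3.5, pos_x_3 = 2.5, pos_y_3 = 8, pos_z_3 = 2.5, width_3 = 4, depth_3 = 5.5, pos_x_4 = 12.5, pos_y_4 = 11, pos_z_4 = 3.5, depth_4 = 3, height_4 = 2.5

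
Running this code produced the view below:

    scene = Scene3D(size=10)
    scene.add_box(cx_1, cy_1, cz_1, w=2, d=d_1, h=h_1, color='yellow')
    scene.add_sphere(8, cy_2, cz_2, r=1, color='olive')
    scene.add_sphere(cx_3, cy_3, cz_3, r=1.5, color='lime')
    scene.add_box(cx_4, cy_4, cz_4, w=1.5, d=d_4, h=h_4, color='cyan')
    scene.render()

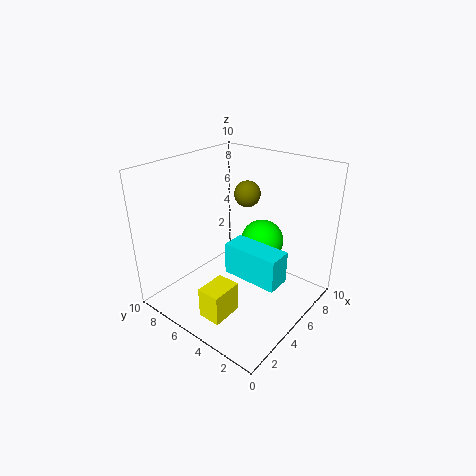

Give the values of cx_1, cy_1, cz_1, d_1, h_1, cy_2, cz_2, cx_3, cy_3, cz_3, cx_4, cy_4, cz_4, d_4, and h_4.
cx_1 = 0.5
cy_1 = 3
cz_1 = 1.5
d_1 = 1.5
h_1 = 2
cy_2 = 6.5
cz_2 = 7
cx_3 = 6.5
cy_3 = 4
cz_3 = 4.5
cx_4 = 2.5
cy_4 = 0.5
cz_4 = 4
d_4 = 3.5
h_4 = 2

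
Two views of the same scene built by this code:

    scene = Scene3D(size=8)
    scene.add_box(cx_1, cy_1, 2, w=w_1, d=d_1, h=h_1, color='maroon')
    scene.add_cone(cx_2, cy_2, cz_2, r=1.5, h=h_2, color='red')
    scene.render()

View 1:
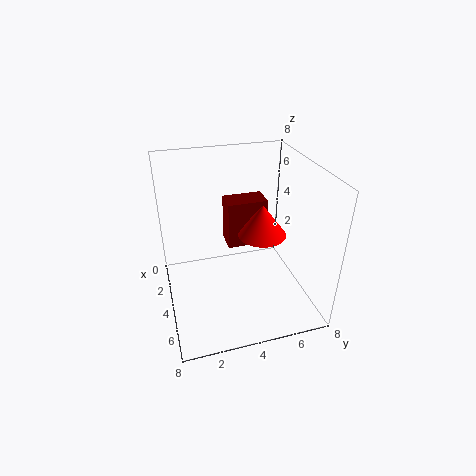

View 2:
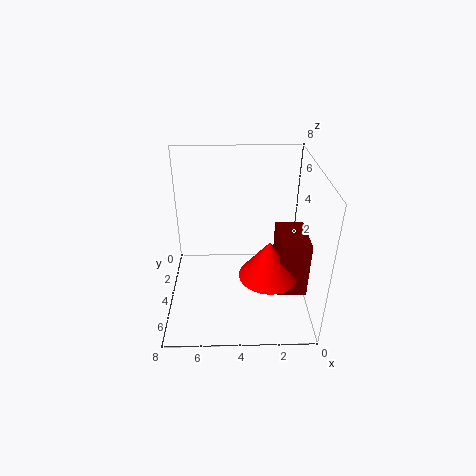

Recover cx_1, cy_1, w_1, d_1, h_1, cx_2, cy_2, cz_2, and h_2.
cx_1 = 0.5, cy_1 = 4, w_1 = 1.5, d_1 = 2.5, h_1 = 3, cx_2 = 2.5, cy_2 = 6, cz_2 = 3, h_2 = 2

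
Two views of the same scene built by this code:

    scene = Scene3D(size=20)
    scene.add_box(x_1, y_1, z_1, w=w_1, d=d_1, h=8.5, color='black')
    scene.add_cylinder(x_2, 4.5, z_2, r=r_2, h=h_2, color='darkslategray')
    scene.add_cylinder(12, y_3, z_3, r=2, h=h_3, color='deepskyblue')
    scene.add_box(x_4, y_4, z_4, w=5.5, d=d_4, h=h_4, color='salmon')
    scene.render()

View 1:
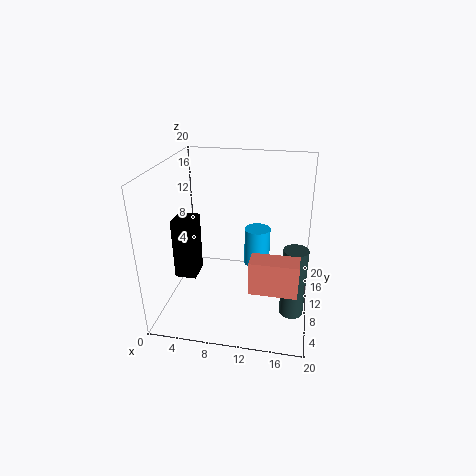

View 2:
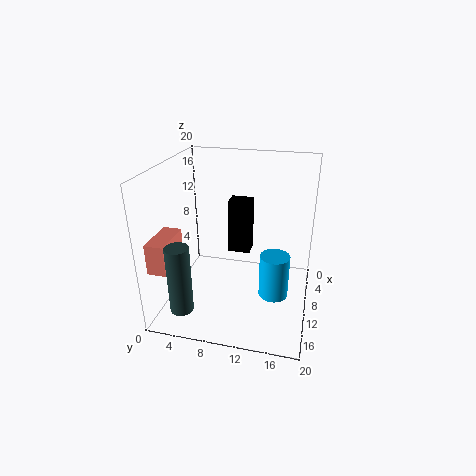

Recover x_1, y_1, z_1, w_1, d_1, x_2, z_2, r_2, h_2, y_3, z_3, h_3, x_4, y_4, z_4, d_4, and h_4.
x_1 = 1.5, y_1 = 7, z_1 = 4.5, w_1 = 3, d_1 = 3.5, x_2 = 18, z_2 = 3, r_2 = 1.5, h_2 = 9, y_3 = 15.5, z_3 = 3, h_3 = 6, x_4 = 13, y_4 = 0.5, z_4 = 8, d_4 = 2.5, h_4 = 4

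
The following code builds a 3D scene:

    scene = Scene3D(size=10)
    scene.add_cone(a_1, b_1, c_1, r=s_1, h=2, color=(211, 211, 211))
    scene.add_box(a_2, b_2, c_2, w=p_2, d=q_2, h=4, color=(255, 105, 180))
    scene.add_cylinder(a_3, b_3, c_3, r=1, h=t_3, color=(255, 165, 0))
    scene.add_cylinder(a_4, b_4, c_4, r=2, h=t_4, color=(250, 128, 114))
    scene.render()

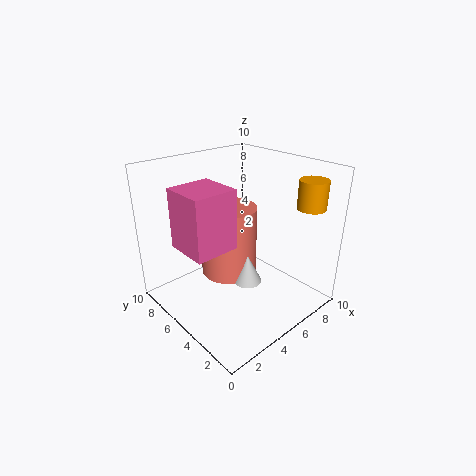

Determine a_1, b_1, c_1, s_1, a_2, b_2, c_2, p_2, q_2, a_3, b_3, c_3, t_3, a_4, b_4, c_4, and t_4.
a_1 = 5; b_1 = 4; c_1 = 2; s_1 = 1; a_2 = 1; b_2 = 4; c_2 = 5; p_2 = 3; q_2 = 3; a_3 = 9; b_3 = 2; c_3 = 7; t_3 = 2; a_4 = 5; b_4 = 6; c_4 = 2; t_4 = 5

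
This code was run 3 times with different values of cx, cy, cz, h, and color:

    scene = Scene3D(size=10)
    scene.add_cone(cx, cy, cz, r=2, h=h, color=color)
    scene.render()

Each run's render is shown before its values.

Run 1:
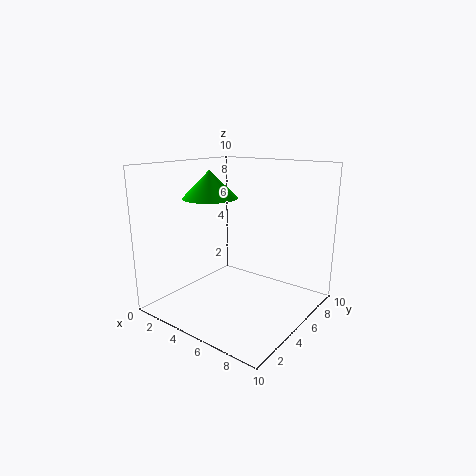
cx = 2.5, cy = 5, cz = 7.5, h = 2, color = 'lime'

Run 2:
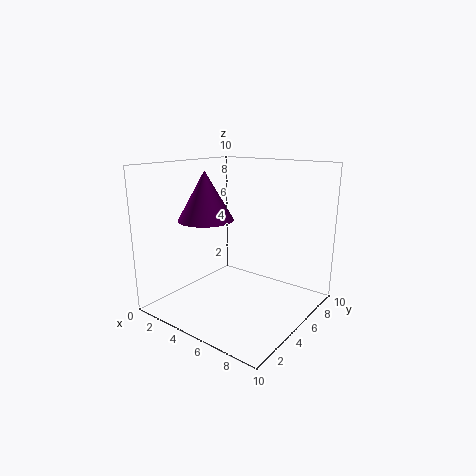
cx = 2.5, cy = 4.5, cz = 6, h = 3.5, color = 'purple'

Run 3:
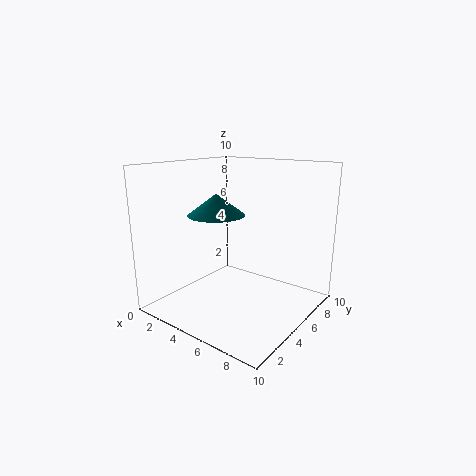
cx = 3.5, cy = 4.5, cz = 6.5, h = 1.5, color = 'teal'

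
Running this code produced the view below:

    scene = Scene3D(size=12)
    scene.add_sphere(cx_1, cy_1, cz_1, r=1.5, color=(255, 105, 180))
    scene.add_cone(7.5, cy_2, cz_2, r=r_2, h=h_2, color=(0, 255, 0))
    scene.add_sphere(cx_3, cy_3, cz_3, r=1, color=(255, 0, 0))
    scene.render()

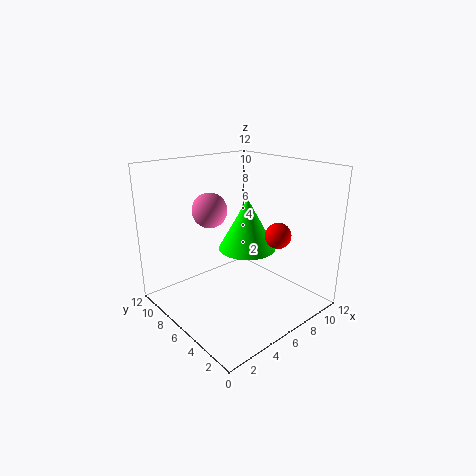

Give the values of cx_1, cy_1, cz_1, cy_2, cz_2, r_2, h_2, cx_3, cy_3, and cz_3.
cx_1 = 5
cy_1 = 8.5
cz_1 = 8
cy_2 = 6.5
cz_2 = 4.5
r_2 = 2.5
h_2 = 4.5
cx_3 = 7
cy_3 = 2.5
cz_3 = 7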